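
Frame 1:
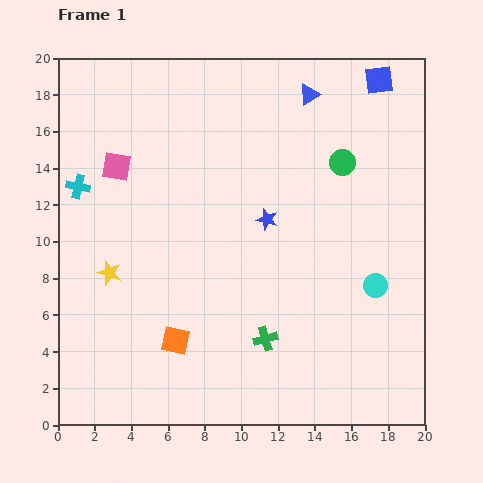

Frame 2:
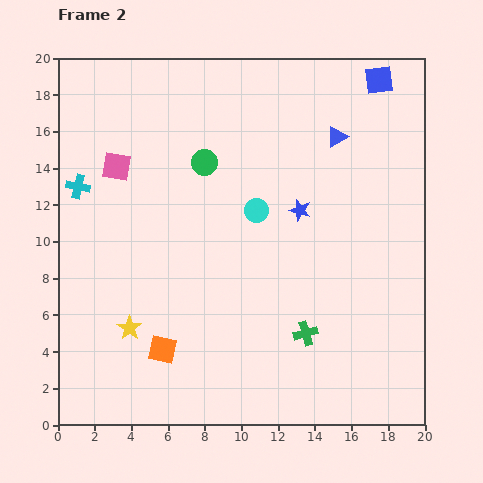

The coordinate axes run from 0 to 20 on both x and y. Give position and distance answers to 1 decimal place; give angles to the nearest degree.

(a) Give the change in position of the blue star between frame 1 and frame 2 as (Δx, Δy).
(1.8, 0.5)

The blue star was at (11.4, 11.2) in frame 1 and (13.2, 11.7) in frame 2.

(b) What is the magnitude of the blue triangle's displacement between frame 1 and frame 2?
2.7

The blue triangle moved from (13.7, 18.0) to (15.2, 15.7), a distance of √(1.5² + 2.3²) ≈ 2.7.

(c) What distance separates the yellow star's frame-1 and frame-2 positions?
3.2

The yellow star moved from (2.8, 8.3) to (3.9, 5.3), a distance of √(1.1² + 3.0²) ≈ 3.2.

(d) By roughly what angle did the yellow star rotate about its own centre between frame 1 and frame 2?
17° clockwise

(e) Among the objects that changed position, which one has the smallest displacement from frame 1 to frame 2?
the orange square

(moved 0.9)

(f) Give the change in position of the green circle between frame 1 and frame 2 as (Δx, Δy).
(-7.5, 0.0)

The green circle was at (15.5, 14.3) in frame 1 and (8.0, 14.3) in frame 2.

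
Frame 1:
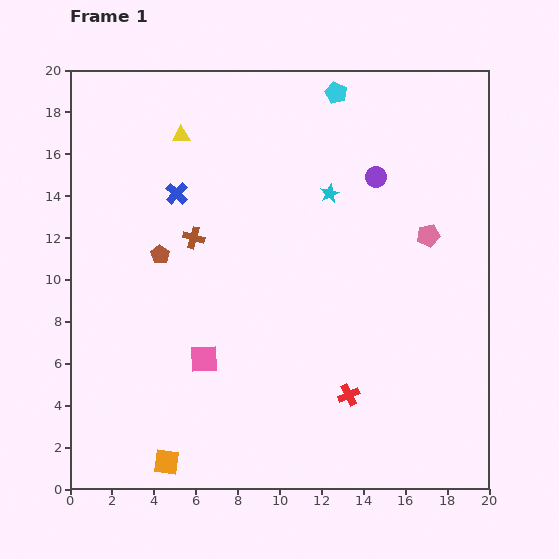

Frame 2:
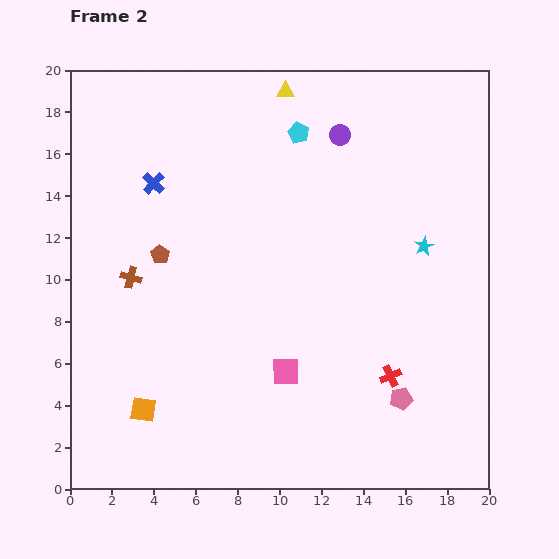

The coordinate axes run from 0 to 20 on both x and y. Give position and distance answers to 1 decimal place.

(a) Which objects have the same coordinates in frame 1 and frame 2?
the brown pentagon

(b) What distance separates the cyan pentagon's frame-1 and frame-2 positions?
2.6

The cyan pentagon moved from (12.7, 18.9) to (10.9, 17.0), a distance of √(1.8² + 1.9²) ≈ 2.6.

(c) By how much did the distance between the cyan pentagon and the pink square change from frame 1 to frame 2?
-2.8

Distance in frame 1: 14.2. Distance in frame 2: 11.4.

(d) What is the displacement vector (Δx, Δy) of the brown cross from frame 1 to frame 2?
(-3.0, -1.9)

The brown cross was at (5.9, 12.0) in frame 1 and (2.9, 10.1) in frame 2.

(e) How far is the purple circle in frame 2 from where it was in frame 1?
2.6

The purple circle moved from (14.6, 14.9) to (12.9, 16.9), a distance of √(1.7² + 2.0²) ≈ 2.6.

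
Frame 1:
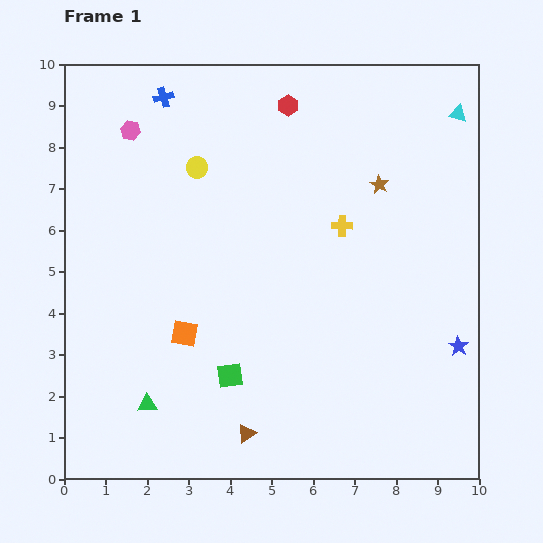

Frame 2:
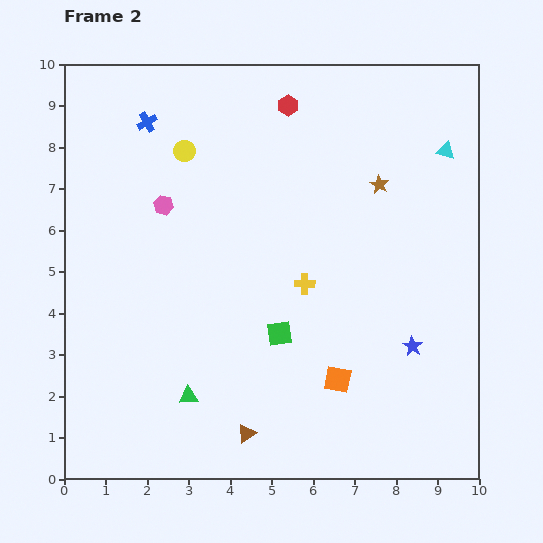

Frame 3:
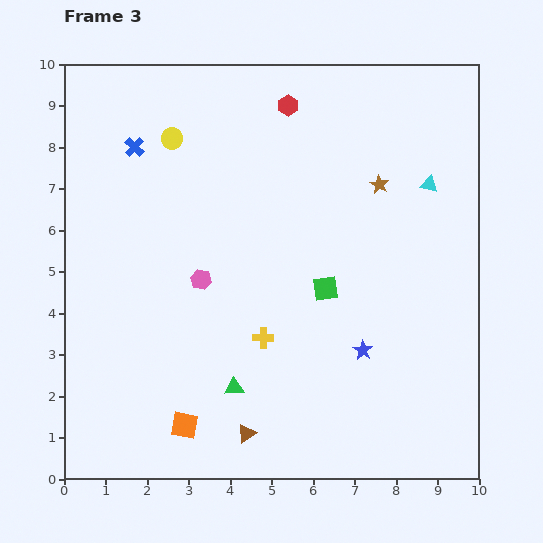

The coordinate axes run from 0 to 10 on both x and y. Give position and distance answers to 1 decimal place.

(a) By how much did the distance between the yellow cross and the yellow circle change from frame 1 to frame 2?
+0.5

Distance in frame 1: 3.8. Distance in frame 2: 4.3.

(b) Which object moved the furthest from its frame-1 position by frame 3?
the pink hexagon

(moved 4.0; next 3.3)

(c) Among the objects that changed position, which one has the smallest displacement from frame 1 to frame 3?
the yellow circle

(moved 0.9)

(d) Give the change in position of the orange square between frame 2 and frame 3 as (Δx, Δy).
(-3.7, -1.1)

The orange square was at (6.6, 2.4) in frame 2 and (2.9, 1.3) in frame 3.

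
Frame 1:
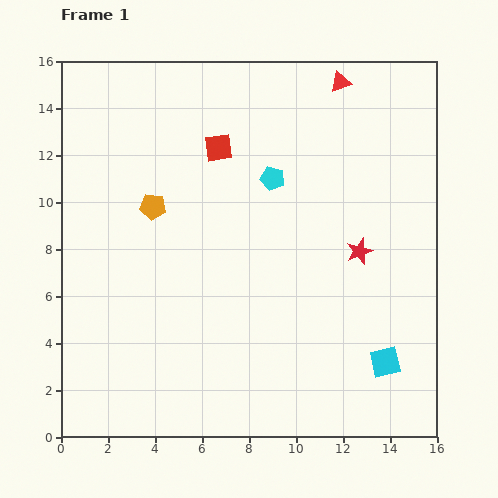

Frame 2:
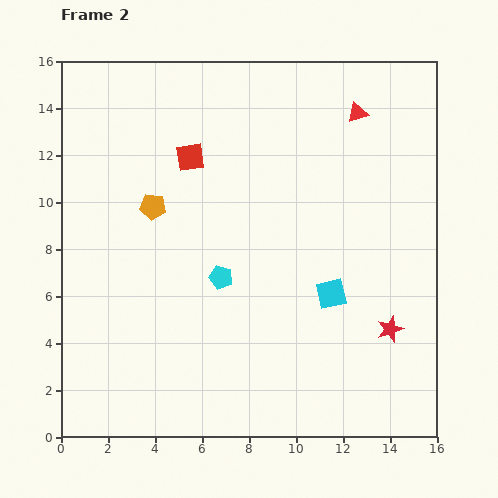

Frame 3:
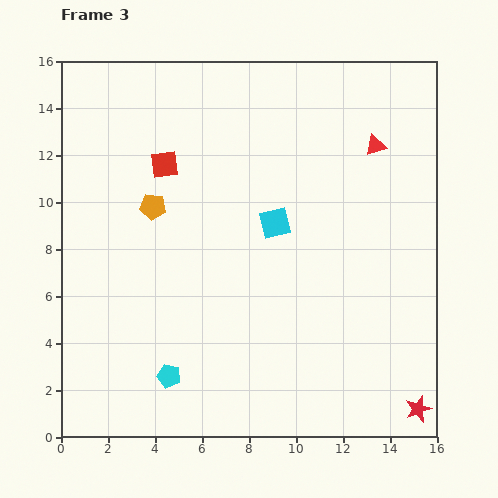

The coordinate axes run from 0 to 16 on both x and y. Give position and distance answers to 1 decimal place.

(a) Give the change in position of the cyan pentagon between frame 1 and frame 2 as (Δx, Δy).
(-2.2, -4.2)

The cyan pentagon was at (9.0, 11.0) in frame 1 and (6.8, 6.8) in frame 2.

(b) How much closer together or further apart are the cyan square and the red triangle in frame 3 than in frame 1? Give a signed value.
-6.7

Distance in frame 1: 12.1. Distance in frame 3: 5.4.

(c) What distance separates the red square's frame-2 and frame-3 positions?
1.1

The red square moved from (5.5, 11.9) to (4.4, 11.6), a distance of √(1.1² + 0.3²) ≈ 1.1.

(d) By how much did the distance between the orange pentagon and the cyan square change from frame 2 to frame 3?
-3.3

Distance in frame 2: 8.5. Distance in frame 3: 5.2.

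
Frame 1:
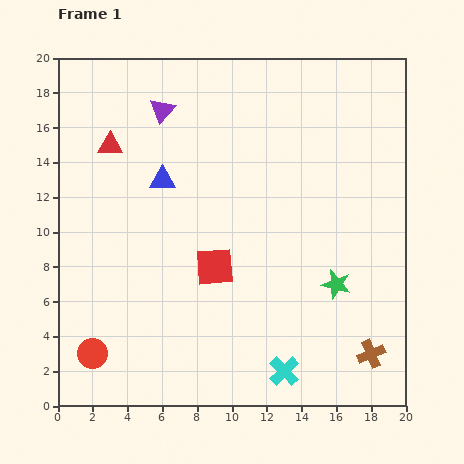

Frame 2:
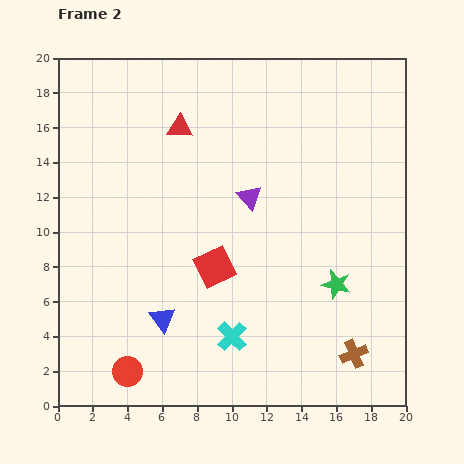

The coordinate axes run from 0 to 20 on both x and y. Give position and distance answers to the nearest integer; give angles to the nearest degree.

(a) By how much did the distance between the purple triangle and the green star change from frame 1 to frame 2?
-7

Distance in frame 1: 14. Distance in frame 2: 7.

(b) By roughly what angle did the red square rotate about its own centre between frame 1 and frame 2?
21° counter-clockwise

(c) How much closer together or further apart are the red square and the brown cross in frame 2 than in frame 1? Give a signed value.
-1

Distance in frame 1: 10. Distance in frame 2: 9.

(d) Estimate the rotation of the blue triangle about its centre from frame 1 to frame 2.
53° clockwise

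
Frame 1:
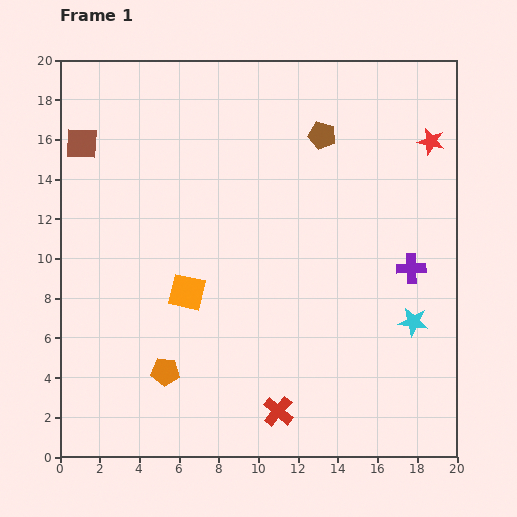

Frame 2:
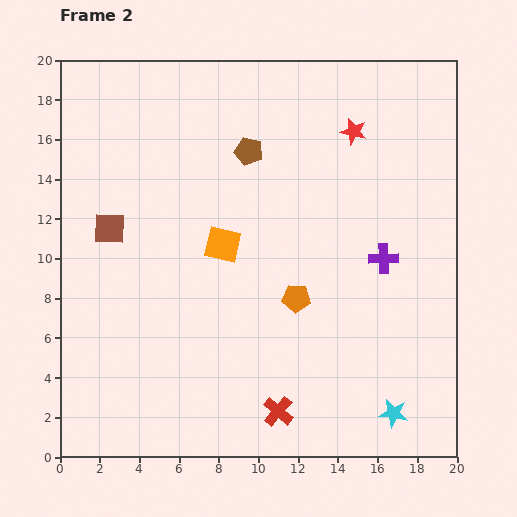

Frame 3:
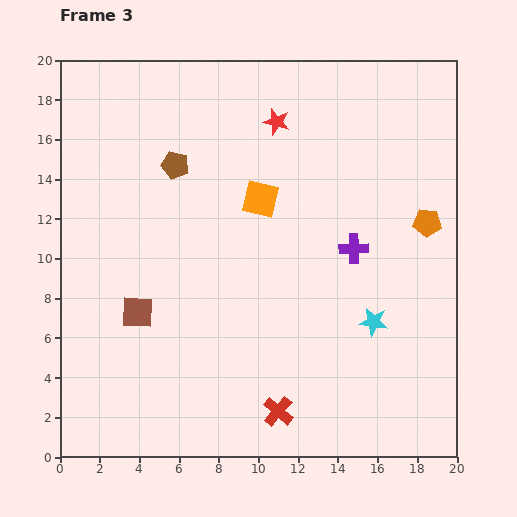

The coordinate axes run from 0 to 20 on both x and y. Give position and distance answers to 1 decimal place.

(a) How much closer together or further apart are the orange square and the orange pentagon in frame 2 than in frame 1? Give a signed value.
+0.5

Distance in frame 1: 4.1. Distance in frame 2: 4.6.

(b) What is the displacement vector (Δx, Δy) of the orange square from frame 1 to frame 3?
(3.7, 4.7)

The orange square was at (6.4, 8.3) in frame 1 and (10.1, 13.0) in frame 3.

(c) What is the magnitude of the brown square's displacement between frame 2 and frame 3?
4.4

The brown square moved from (2.5, 11.5) to (3.9, 7.3), a distance of √(1.4² + 4.2²) ≈ 4.4.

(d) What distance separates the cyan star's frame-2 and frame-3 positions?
4.7

The cyan star moved from (16.8, 2.2) to (15.8, 6.8), a distance of √(1.0² + 4.6²) ≈ 4.7.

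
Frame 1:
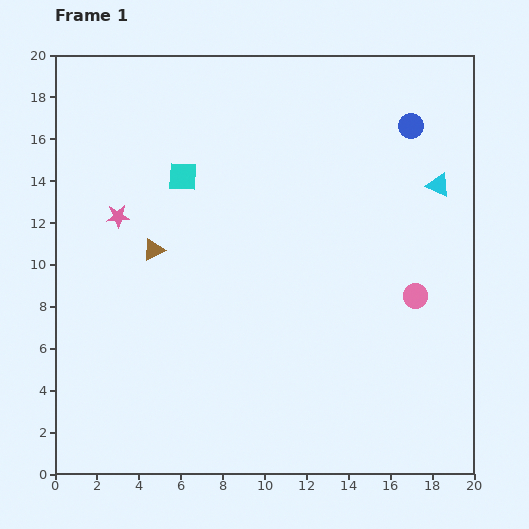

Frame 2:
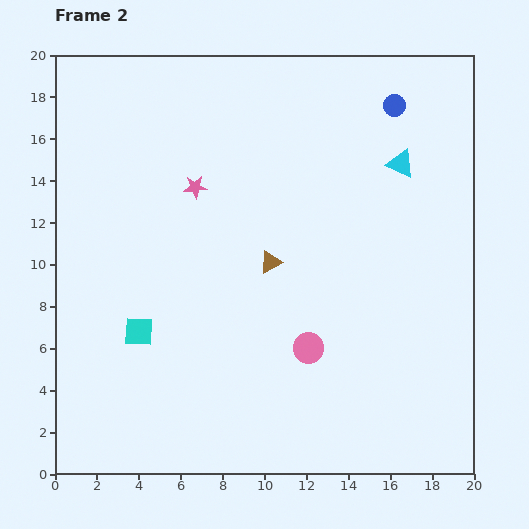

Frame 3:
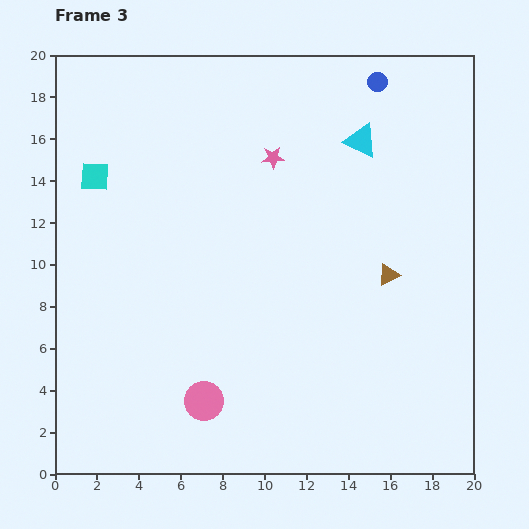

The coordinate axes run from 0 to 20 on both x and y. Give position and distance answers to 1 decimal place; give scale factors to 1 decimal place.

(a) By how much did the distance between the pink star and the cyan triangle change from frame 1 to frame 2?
-5.5

Distance in frame 1: 15.4. Distance in frame 2: 9.9.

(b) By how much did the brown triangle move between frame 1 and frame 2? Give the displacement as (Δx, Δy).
(5.6, -0.6)

The brown triangle was at (4.7, 10.7) in frame 1 and (10.3, 10.1) in frame 2.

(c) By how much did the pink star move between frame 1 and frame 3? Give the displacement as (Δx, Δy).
(7.4, 2.8)

The pink star was at (3.0, 12.3) in frame 1 and (10.4, 15.1) in frame 3.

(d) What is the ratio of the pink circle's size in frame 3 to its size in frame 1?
1.6×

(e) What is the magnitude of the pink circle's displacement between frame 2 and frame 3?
5.6

The pink circle moved from (12.1, 6.0) to (7.1, 3.5), a distance of √(5.0² + 2.5²) ≈ 5.6.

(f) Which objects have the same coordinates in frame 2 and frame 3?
none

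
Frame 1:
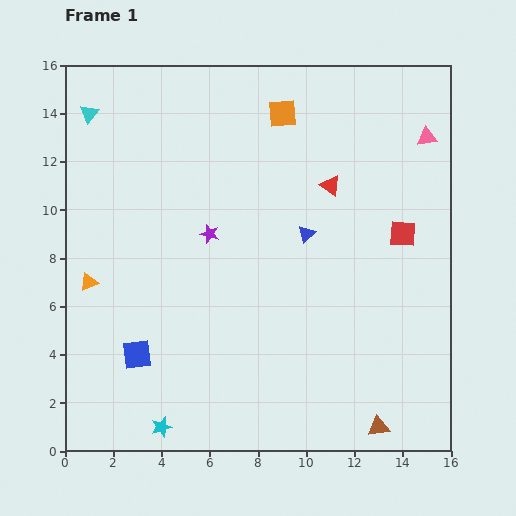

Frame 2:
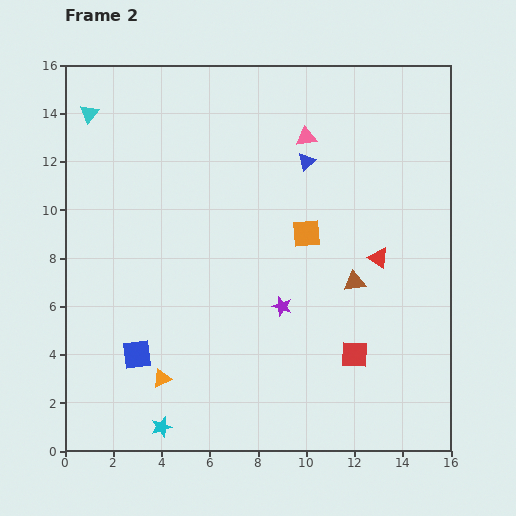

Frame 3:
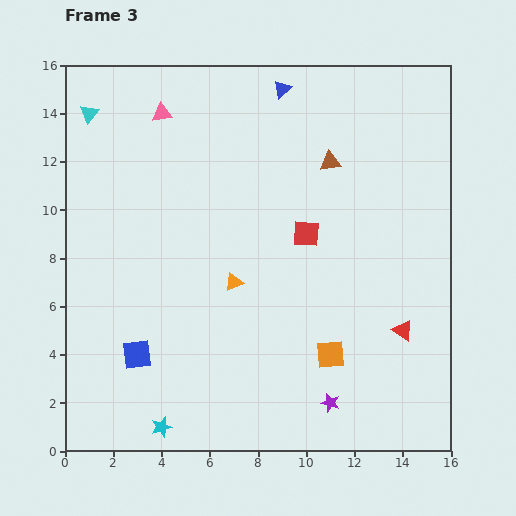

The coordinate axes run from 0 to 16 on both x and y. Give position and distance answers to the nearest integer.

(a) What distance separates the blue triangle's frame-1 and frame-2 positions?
3

The blue triangle moved from (10, 9) to (10, 12), a distance of √(0² + 3²) ≈ 3.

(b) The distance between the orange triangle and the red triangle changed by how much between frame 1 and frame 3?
-4

Distance in frame 1: 11. Distance in frame 3: 7.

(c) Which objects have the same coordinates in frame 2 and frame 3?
the cyan triangle, the cyan star, the blue square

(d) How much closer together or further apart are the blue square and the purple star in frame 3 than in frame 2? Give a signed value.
+2

Distance in frame 2: 6. Distance in frame 3: 8.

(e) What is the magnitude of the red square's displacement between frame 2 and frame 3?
5

The red square moved from (12, 4) to (10, 9), a distance of √(2² + 5²) ≈ 5.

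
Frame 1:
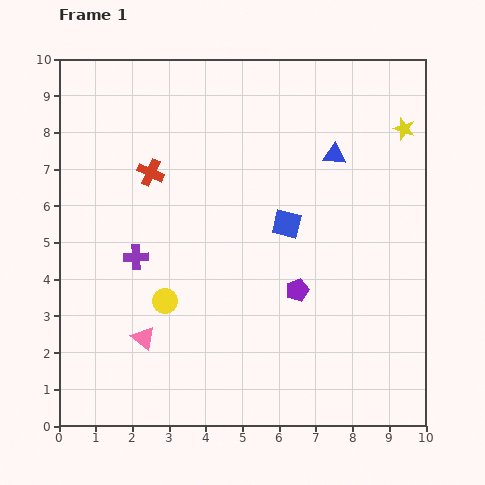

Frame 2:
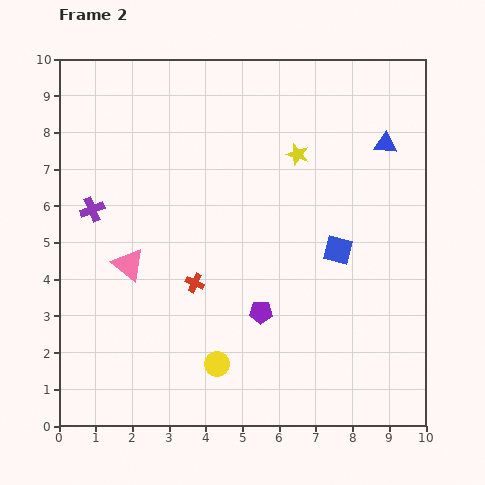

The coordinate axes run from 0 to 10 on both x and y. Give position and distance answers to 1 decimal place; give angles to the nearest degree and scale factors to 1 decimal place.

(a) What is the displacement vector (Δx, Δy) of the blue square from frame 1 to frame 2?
(1.4, -0.7)

The blue square was at (6.2, 5.5) in frame 1 and (7.6, 4.8) in frame 2.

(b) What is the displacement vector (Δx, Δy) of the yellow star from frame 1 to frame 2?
(-2.9, -0.7)

The yellow star was at (9.4, 8.1) in frame 1 and (6.5, 7.4) in frame 2.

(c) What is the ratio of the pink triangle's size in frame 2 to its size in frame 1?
1.4×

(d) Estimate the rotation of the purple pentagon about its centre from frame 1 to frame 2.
21° clockwise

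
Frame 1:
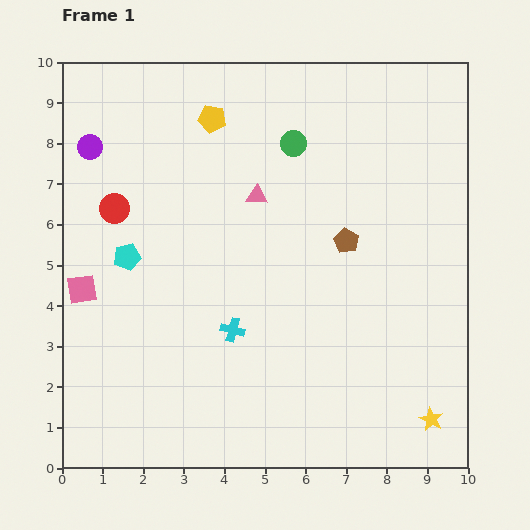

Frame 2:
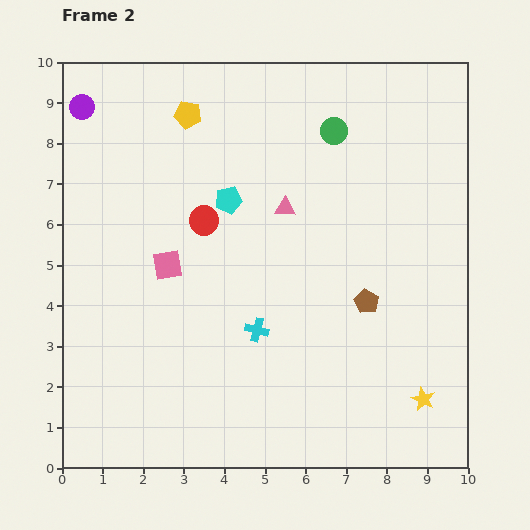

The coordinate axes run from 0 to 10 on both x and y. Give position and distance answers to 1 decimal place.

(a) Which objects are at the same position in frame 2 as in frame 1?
none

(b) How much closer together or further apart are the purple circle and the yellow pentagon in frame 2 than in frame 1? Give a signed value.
-0.5

Distance in frame 1: 3.1. Distance in frame 2: 2.6.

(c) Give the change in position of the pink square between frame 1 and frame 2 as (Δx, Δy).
(2.1, 0.6)

The pink square was at (0.5, 4.4) in frame 1 and (2.6, 5.0) in frame 2.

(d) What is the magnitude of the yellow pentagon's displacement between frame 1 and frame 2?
0.6

The yellow pentagon moved from (3.7, 8.6) to (3.1, 8.7), a distance of √(0.6² + 0.1²) ≈ 0.6.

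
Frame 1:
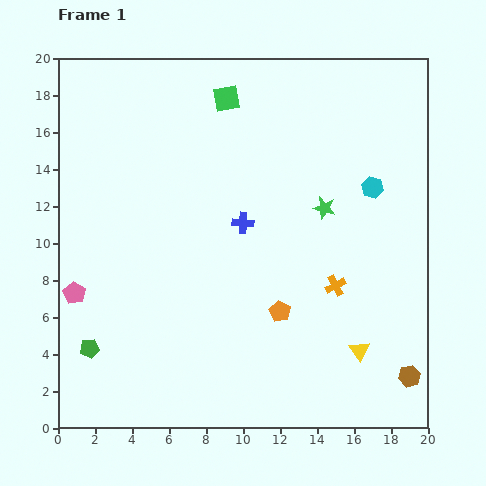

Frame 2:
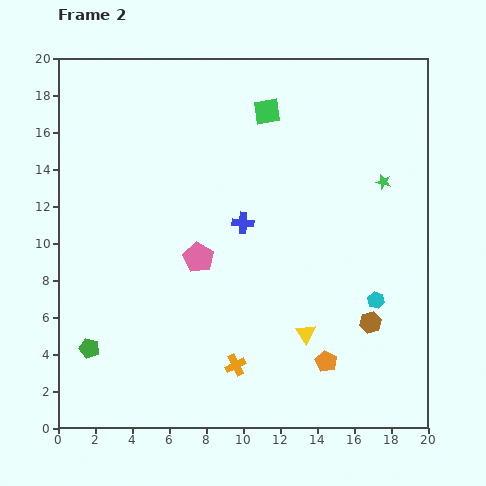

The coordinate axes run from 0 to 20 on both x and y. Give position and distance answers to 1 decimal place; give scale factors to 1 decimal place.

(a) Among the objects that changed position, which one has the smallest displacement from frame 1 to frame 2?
the green square

(moved 2.3)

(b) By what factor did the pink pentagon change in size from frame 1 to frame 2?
1.3×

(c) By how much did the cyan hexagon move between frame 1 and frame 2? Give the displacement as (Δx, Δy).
(0.2, -6.1)

The cyan hexagon was at (17.0, 13.0) in frame 1 and (17.2, 6.9) in frame 2.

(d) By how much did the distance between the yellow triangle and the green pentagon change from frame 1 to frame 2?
-2.9

Distance in frame 1: 14.6. Distance in frame 2: 11.7.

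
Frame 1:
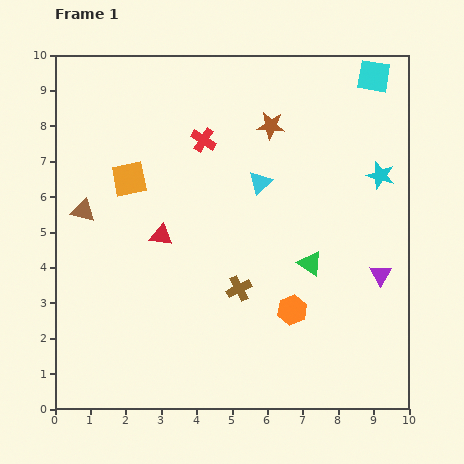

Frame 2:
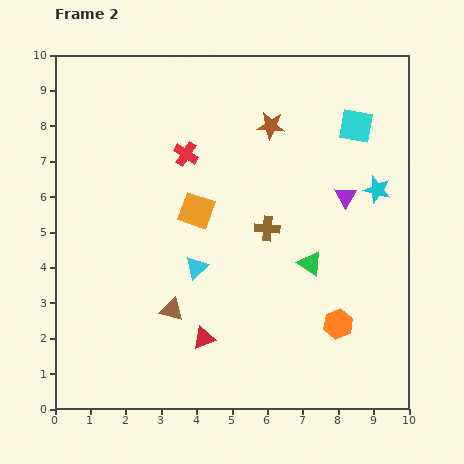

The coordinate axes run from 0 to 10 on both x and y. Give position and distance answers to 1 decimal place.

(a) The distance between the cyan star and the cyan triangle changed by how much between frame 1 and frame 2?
+2.2

Distance in frame 1: 3.4. Distance in frame 2: 5.6.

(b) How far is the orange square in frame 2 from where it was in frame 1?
2.1

The orange square moved from (2.1, 6.5) to (4.0, 5.6), a distance of √(1.9² + 0.9²) ≈ 2.1.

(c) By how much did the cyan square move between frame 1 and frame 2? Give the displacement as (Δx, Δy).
(-0.5, -1.4)

The cyan square was at (9.0, 9.4) in frame 1 and (8.5, 8.0) in frame 2.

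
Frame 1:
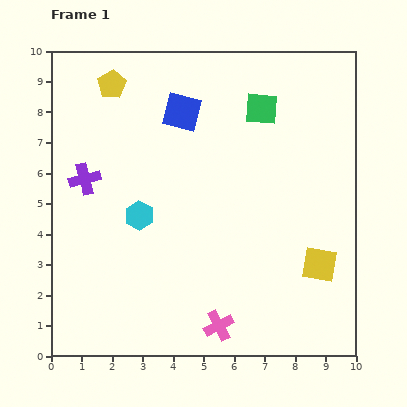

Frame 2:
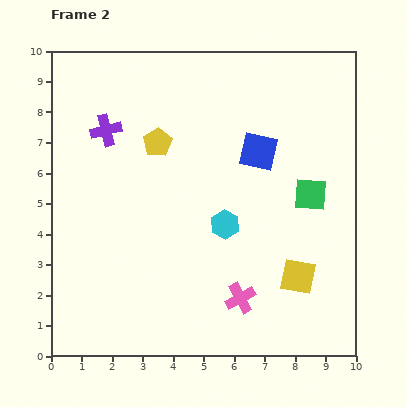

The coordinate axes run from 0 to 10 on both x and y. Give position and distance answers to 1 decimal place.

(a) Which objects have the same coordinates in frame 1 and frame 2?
none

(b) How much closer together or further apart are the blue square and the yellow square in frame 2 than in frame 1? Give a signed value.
-2.4

Distance in frame 1: 6.7. Distance in frame 2: 4.3.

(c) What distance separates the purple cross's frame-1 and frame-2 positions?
1.7

The purple cross moved from (1.1, 5.8) to (1.8, 7.4), a distance of √(0.7² + 1.6²) ≈ 1.7.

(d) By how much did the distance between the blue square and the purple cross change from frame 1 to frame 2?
+1.1

Distance in frame 1: 3.9. Distance in frame 2: 5.0.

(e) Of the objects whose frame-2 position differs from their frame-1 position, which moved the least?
the yellow square

(moved 0.8)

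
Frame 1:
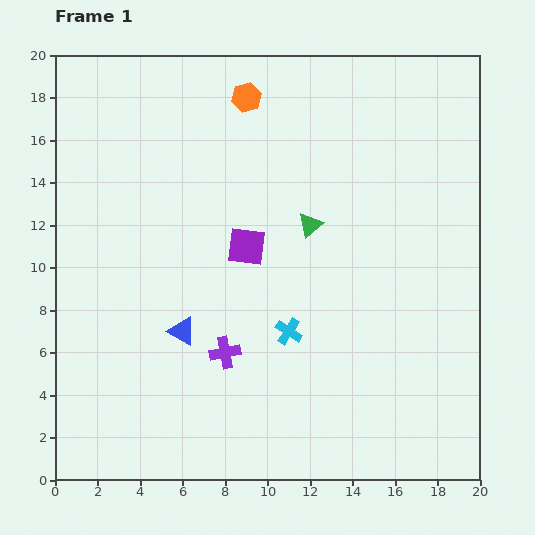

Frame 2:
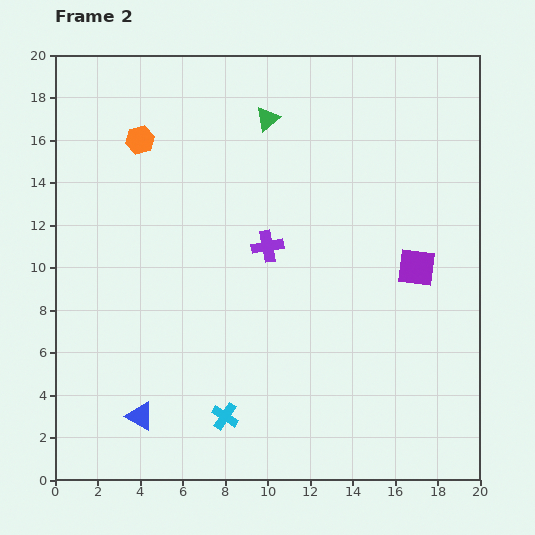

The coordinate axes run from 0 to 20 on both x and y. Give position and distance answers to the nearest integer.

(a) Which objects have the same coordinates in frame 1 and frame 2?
none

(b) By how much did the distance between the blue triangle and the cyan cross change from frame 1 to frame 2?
-1

Distance in frame 1: 5. Distance in frame 2: 4.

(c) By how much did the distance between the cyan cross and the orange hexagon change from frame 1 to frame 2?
+3

Distance in frame 1: 11. Distance in frame 2: 14.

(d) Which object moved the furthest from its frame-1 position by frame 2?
the purple square

(moved 8; next 5)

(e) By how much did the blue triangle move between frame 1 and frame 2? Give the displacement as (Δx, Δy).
(-2, -4)

The blue triangle was at (6, 7) in frame 1 and (4, 3) in frame 2.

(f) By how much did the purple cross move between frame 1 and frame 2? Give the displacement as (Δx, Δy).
(2, 5)

The purple cross was at (8, 6) in frame 1 and (10, 11) in frame 2.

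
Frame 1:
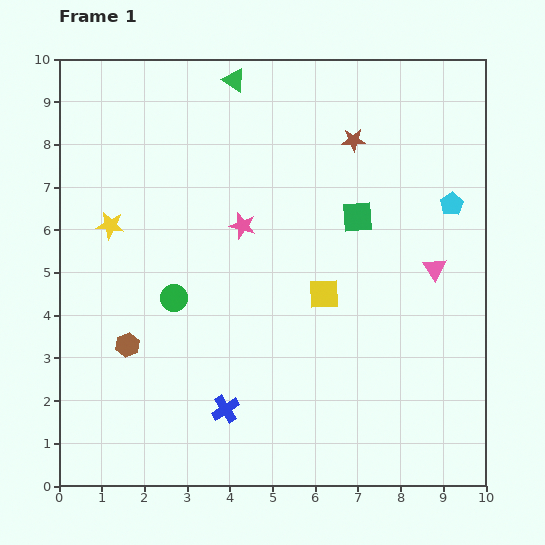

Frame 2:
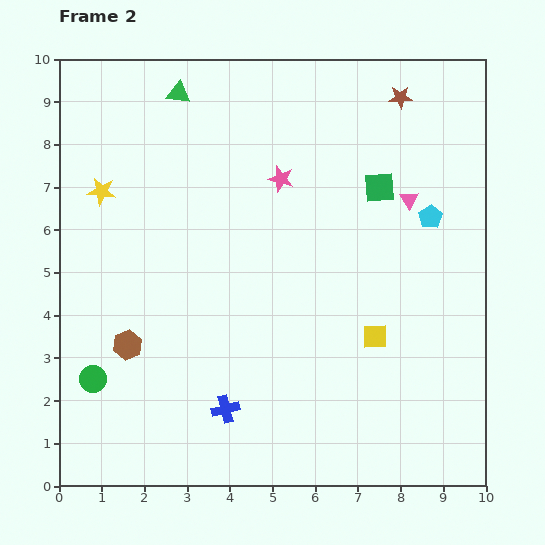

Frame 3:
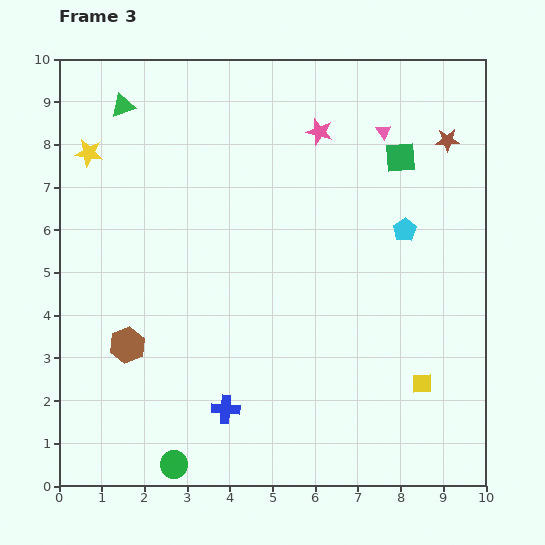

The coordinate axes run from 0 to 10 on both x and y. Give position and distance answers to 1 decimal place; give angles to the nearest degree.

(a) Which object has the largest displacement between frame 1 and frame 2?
the green circle

(moved 2.7; next 1.7)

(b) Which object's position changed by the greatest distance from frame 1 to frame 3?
the green circle

(moved 3.9; next 3.4)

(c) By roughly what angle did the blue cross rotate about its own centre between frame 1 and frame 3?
37° clockwise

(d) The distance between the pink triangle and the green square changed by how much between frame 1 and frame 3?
-1.5

Distance in frame 1: 2.2. Distance in frame 3: 0.7.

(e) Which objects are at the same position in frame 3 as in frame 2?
the blue cross, the brown hexagon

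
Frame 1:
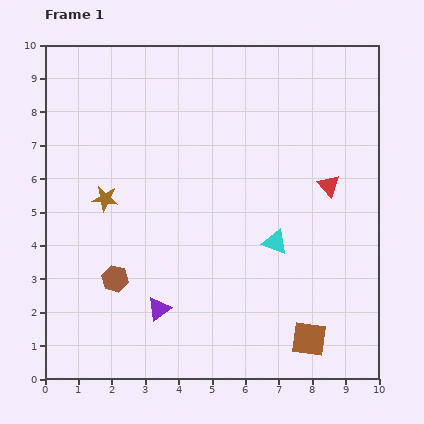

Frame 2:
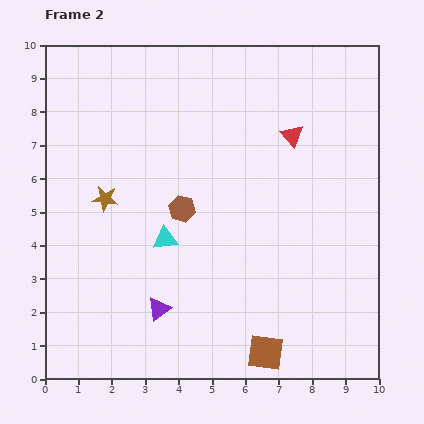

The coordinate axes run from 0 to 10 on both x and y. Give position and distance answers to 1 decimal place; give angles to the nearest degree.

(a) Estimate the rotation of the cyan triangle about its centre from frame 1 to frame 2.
29° counter-clockwise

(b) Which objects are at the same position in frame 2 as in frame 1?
the brown star, the purple triangle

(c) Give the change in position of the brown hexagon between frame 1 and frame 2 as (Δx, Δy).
(2.0, 2.1)

The brown hexagon was at (2.1, 3.0) in frame 1 and (4.1, 5.1) in frame 2.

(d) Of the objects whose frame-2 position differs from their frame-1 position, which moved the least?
the brown square

(moved 1.4)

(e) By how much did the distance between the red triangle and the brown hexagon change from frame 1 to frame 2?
-3.0

Distance in frame 1: 7.0. Distance in frame 2: 4.0.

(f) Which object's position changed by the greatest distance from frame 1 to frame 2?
the cyan triangle

(moved 3.3; next 2.9)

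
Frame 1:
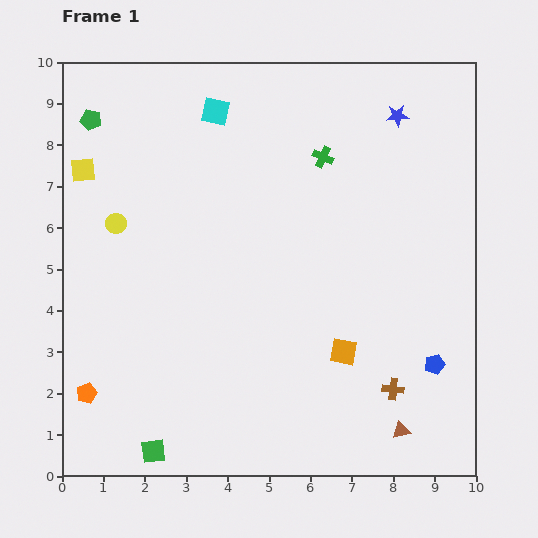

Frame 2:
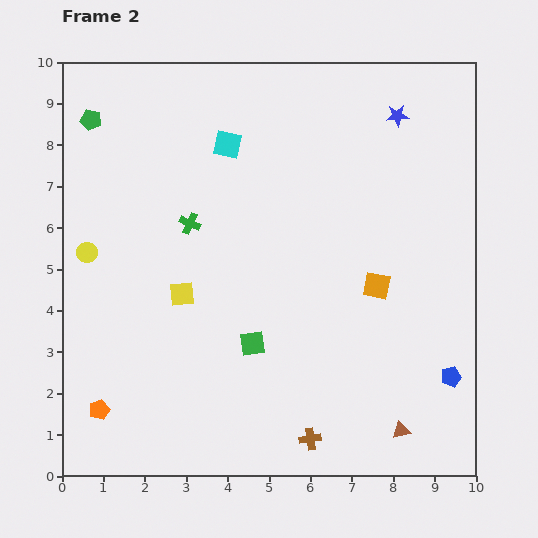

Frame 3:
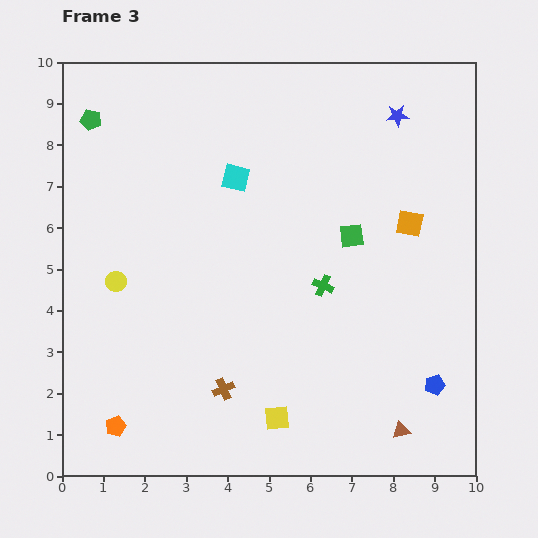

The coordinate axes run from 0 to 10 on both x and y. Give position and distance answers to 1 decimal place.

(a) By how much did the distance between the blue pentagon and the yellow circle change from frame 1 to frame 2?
+0.9

Distance in frame 1: 8.4. Distance in frame 2: 9.3.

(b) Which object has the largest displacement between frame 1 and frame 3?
the yellow square

(moved 7.6; next 7.1)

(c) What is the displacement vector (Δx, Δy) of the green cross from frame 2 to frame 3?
(3.2, -1.5)

The green cross was at (3.1, 6.1) in frame 2 and (6.3, 4.6) in frame 3.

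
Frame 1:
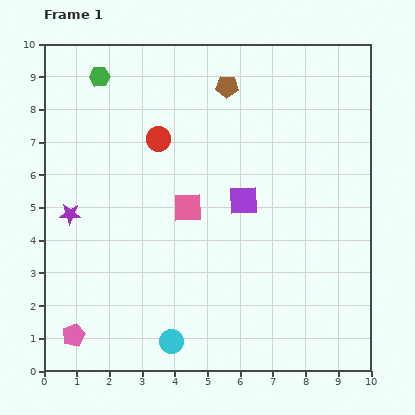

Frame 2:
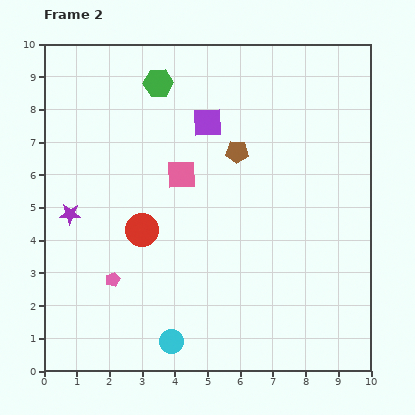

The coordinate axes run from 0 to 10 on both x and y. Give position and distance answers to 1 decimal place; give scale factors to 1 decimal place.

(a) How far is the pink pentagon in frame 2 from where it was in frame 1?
2.1

The pink pentagon moved from (0.9, 1.1) to (2.1, 2.8), a distance of √(1.2² + 1.7²) ≈ 2.1.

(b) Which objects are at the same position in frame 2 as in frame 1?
the cyan circle, the purple star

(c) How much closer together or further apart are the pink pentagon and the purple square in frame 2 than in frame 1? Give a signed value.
-1.0

Distance in frame 1: 6.6. Distance in frame 2: 5.6.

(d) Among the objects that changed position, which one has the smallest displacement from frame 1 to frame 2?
the pink square

(moved 1.0)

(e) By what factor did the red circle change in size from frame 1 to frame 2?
1.3×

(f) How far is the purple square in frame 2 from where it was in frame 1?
2.6

The purple square moved from (6.1, 5.2) to (5.0, 7.6), a distance of √(1.1² + 2.4²) ≈ 2.6.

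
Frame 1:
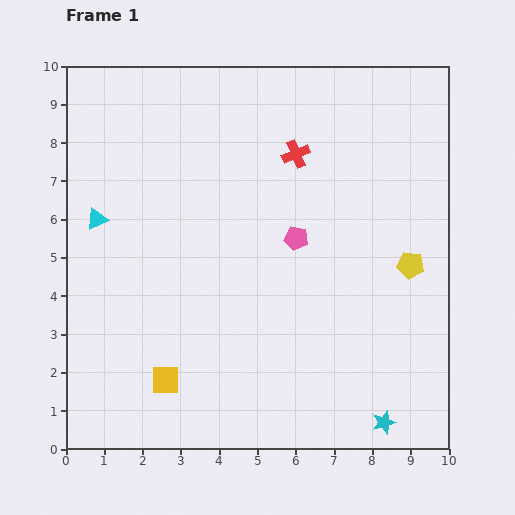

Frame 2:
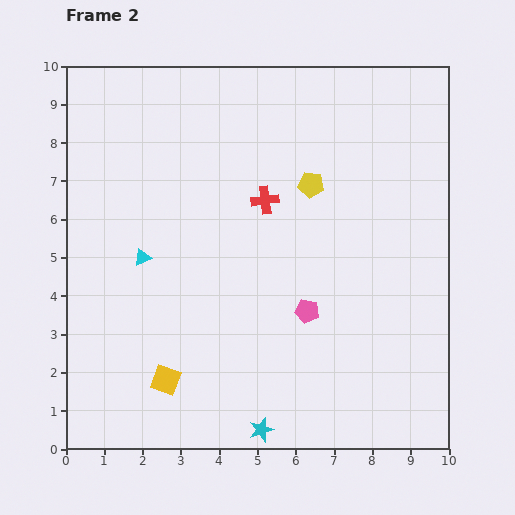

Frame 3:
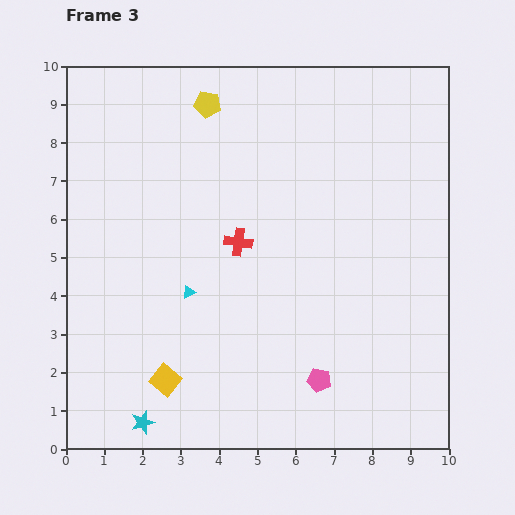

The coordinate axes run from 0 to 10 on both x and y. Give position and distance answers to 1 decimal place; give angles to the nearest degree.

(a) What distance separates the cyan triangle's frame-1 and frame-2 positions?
1.6

The cyan triangle moved from (0.8, 6.0) to (2.0, 5.0), a distance of √(1.2² + 1.0²) ≈ 1.6.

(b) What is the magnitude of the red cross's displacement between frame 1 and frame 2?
1.4

The red cross moved from (6.0, 7.7) to (5.2, 6.5), a distance of √(0.8² + 1.2²) ≈ 1.4.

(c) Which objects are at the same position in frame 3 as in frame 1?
the yellow square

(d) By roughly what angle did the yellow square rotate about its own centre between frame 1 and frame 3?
39° clockwise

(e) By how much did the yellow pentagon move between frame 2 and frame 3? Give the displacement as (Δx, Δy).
(-2.7, 2.1)

The yellow pentagon was at (6.4, 6.9) in frame 2 and (3.7, 9.0) in frame 3.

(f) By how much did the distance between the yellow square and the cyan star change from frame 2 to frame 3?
-1.5

Distance in frame 2: 2.8. Distance in frame 3: 1.3.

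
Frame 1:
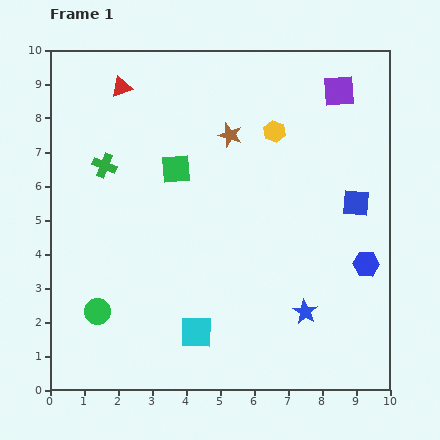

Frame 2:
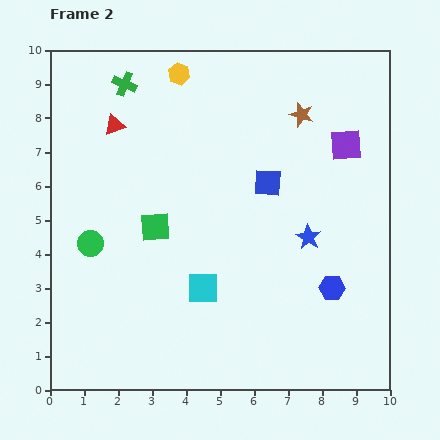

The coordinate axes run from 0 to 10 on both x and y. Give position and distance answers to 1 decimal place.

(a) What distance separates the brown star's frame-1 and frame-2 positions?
2.2

The brown star moved from (5.3, 7.5) to (7.4, 8.1), a distance of √(2.1² + 0.6²) ≈ 2.2.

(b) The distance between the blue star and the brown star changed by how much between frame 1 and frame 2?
-2.0

Distance in frame 1: 5.6. Distance in frame 2: 3.6.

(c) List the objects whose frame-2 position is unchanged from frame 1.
none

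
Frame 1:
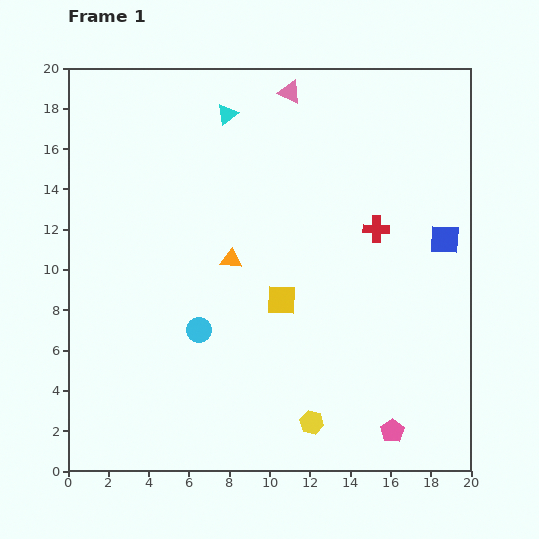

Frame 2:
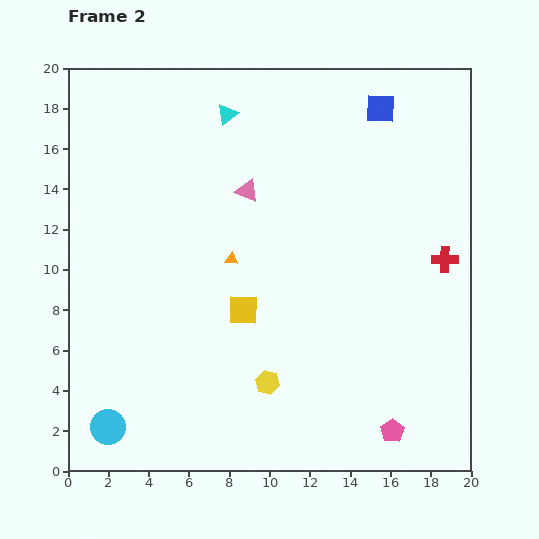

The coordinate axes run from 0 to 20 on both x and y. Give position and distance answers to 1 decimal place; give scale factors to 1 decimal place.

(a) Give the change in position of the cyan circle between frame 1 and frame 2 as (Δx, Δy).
(-4.5, -4.8)

The cyan circle was at (6.5, 7.0) in frame 1 and (2.0, 2.2) in frame 2.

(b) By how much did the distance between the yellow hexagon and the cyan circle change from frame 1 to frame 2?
+1.0

Distance in frame 1: 7.2. Distance in frame 2: 8.2.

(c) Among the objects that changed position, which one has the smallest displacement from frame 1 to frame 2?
the yellow square

(moved 2.0)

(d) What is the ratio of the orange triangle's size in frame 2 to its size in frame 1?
0.6×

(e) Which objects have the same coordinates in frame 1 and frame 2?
the orange triangle, the pink pentagon, the cyan triangle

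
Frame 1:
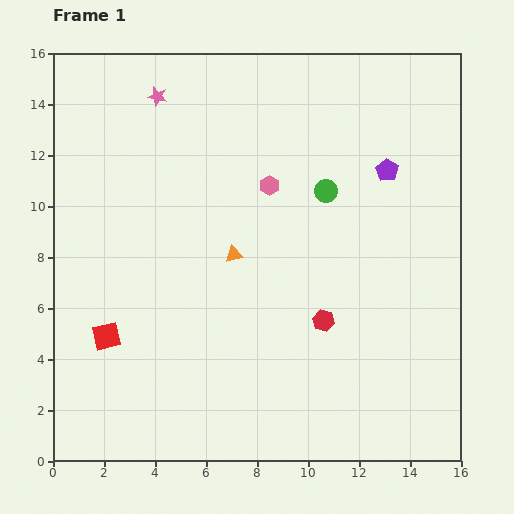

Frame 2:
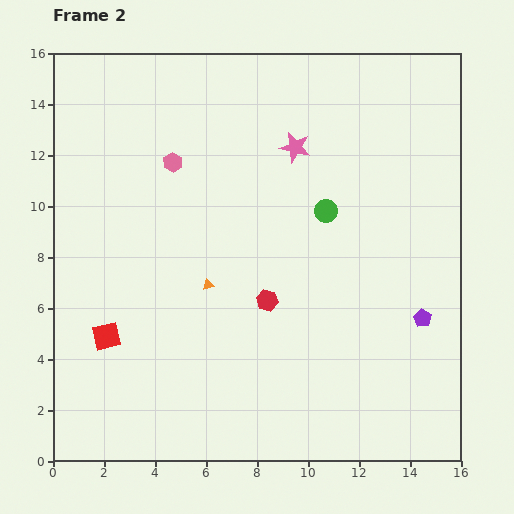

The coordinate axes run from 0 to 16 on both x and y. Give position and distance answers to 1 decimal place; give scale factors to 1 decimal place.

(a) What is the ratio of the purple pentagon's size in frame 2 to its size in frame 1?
0.8×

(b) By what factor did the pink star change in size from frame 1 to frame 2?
1.6×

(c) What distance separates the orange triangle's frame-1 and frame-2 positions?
1.6

The orange triangle moved from (7.1, 8.1) to (6.1, 6.9), a distance of √(1.0² + 1.2²) ≈ 1.6.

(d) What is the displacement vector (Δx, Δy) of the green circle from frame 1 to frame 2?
(0.0, -0.8)

The green circle was at (10.7, 10.6) in frame 1 and (10.7, 9.8) in frame 2.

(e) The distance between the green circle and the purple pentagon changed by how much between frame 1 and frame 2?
+3.2

Distance in frame 1: 2.5. Distance in frame 2: 5.7.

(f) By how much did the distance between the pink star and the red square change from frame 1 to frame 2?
+0.9

Distance in frame 1: 9.6. Distance in frame 2: 10.5.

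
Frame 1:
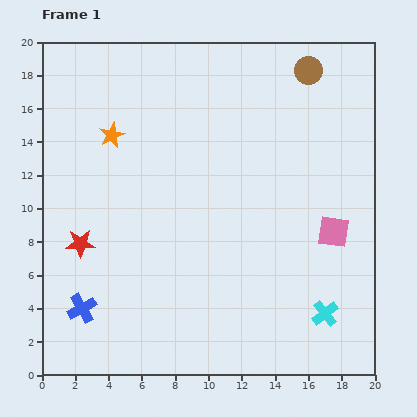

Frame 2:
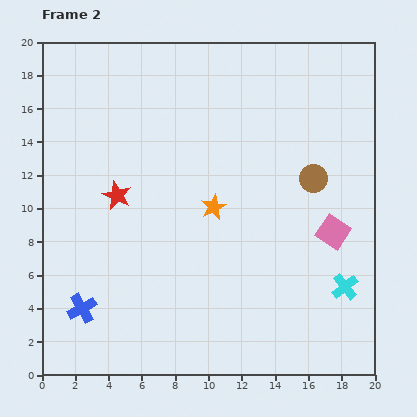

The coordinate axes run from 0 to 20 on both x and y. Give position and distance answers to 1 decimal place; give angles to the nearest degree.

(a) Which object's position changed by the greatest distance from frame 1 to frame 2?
the orange star

(moved 7.5; next 6.5)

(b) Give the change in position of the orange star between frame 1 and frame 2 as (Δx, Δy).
(6.1, -4.3)

The orange star was at (4.2, 14.4) in frame 1 and (10.3, 10.1) in frame 2.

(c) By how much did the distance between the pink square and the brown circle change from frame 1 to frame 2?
-6.4

Distance in frame 1: 9.8. Distance in frame 2: 3.4.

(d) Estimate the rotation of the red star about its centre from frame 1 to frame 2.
25° clockwise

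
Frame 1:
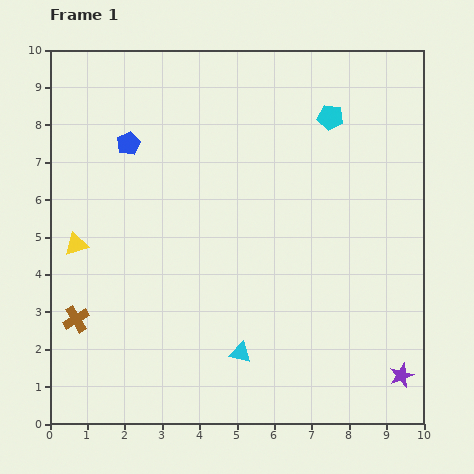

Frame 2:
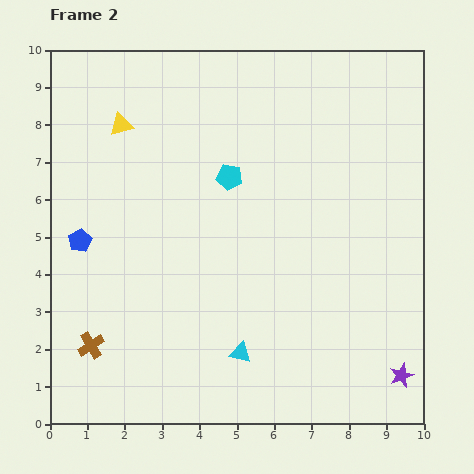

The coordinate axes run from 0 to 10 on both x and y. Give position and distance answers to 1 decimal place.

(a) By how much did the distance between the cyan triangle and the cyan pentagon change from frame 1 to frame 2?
-2.0

Distance in frame 1: 6.7. Distance in frame 2: 4.7.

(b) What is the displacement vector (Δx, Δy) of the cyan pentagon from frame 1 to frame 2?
(-2.7, -1.6)

The cyan pentagon was at (7.5, 8.2) in frame 1 and (4.8, 6.6) in frame 2.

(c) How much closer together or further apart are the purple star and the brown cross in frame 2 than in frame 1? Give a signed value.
-0.5

Distance in frame 1: 8.8. Distance in frame 2: 8.3.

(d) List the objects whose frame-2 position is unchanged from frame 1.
the purple star, the cyan triangle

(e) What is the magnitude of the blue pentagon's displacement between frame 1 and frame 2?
2.9

The blue pentagon moved from (2.1, 7.5) to (0.8, 4.9), a distance of √(1.3² + 2.6²) ≈ 2.9.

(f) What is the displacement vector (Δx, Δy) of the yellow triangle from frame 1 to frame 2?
(1.2, 3.2)

The yellow triangle was at (0.7, 4.8) in frame 1 and (1.9, 8.0) in frame 2.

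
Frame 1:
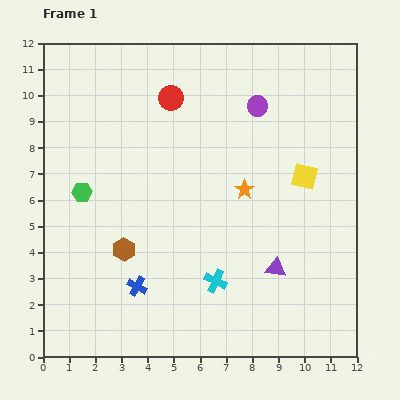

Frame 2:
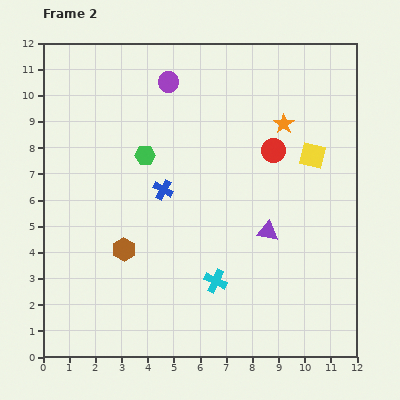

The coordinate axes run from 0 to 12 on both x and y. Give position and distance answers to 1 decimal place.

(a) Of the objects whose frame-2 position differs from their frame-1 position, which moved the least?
the yellow square

(moved 0.9)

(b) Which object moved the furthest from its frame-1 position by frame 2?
the red circle

(moved 4.4; next 3.8)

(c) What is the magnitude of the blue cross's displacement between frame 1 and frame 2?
3.8

The blue cross moved from (3.6, 2.7) to (4.6, 6.4), a distance of √(1.0² + 3.7²) ≈ 3.8.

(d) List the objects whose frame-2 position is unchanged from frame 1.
the cyan cross, the brown hexagon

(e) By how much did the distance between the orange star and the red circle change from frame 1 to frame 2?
-3.4

Distance in frame 1: 4.5. Distance in frame 2: 1.1.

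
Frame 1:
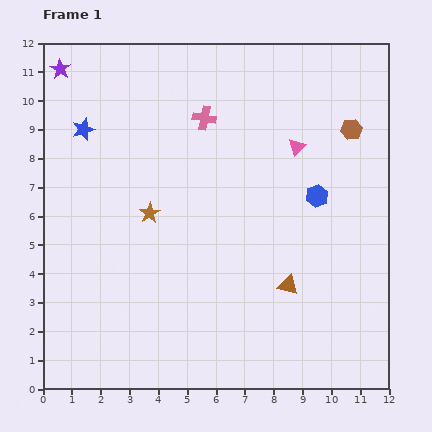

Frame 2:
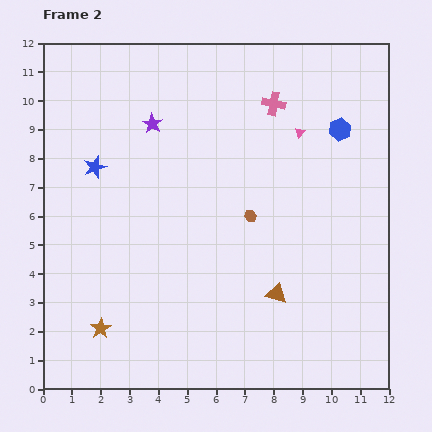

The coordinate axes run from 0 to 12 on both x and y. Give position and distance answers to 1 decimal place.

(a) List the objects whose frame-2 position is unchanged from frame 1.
none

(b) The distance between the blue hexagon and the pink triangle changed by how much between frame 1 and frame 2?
-0.4

Distance in frame 1: 1.8. Distance in frame 2: 1.4.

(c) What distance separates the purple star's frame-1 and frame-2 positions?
3.7

The purple star moved from (0.6, 11.1) to (3.8, 9.2), a distance of √(3.2² + 1.9²) ≈ 3.7.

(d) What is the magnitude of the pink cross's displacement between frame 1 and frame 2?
2.5

The pink cross moved from (5.6, 9.4) to (8.0, 9.9), a distance of √(2.4² + 0.5²) ≈ 2.5.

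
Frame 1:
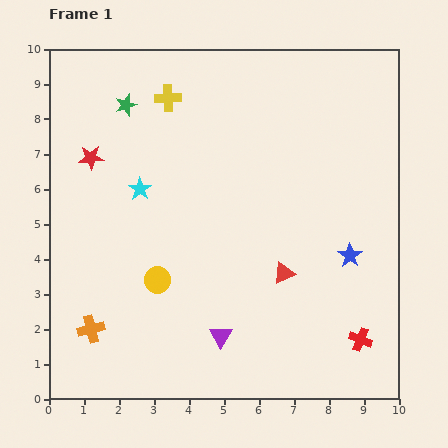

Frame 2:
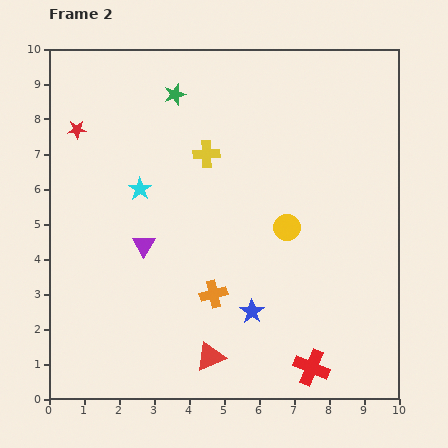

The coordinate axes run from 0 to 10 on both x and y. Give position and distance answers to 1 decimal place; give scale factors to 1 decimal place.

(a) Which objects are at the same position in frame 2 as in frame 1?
the cyan star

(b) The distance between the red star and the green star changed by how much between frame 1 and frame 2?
+1.2

Distance in frame 1: 1.8. Distance in frame 2: 3.0.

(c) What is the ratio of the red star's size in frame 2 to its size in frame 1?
0.7×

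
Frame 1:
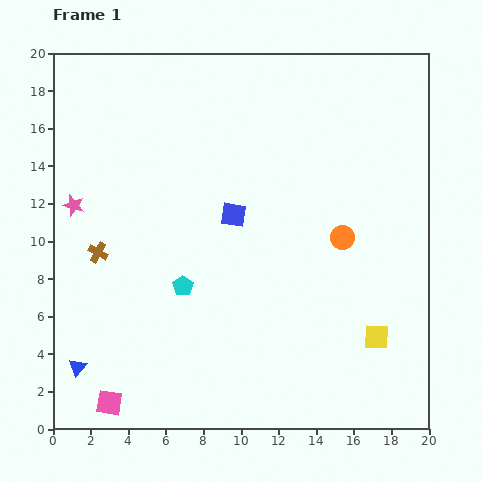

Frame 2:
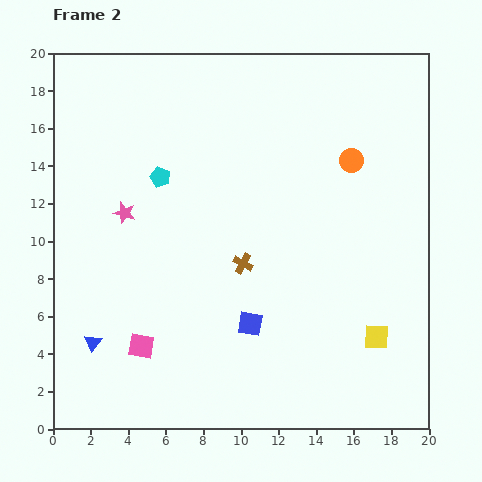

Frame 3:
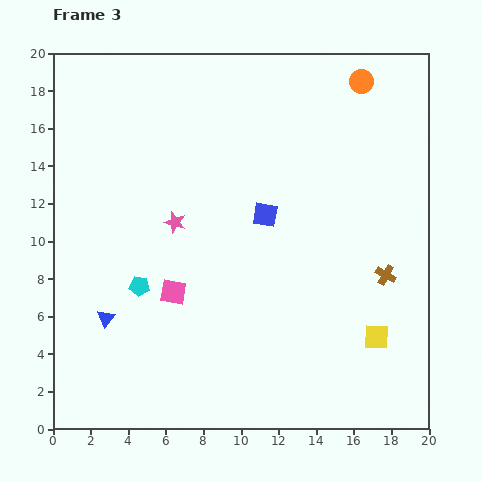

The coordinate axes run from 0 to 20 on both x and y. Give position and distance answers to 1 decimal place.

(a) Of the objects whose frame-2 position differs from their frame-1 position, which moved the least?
the blue triangle

(moved 1.5)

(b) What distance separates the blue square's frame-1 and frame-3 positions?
1.7

The blue square moved from (9.6, 11.4) to (11.3, 11.4), a distance of √(1.7² + 0.0²) ≈ 1.7.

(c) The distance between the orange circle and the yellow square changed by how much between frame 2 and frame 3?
+4.1

Distance in frame 2: 9.5. Distance in frame 3: 13.6.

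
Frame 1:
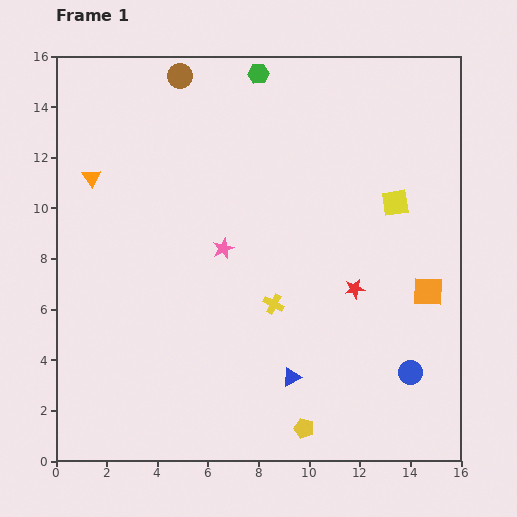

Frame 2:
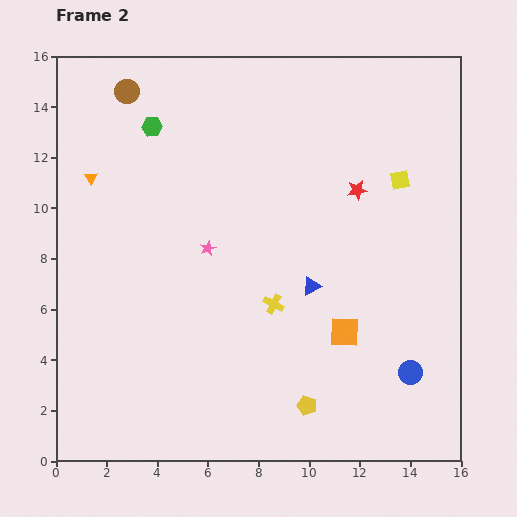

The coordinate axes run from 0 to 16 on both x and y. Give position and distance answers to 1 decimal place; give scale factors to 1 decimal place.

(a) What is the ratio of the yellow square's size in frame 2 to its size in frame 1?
0.7×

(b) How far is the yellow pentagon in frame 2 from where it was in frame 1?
0.9

The yellow pentagon moved from (9.8, 1.3) to (9.9, 2.2), a distance of √(0.1² + 0.9²) ≈ 0.9.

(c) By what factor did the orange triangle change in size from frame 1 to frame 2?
0.7×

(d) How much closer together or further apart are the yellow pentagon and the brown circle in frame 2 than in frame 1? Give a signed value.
-0.4

Distance in frame 1: 14.7. Distance in frame 2: 14.3.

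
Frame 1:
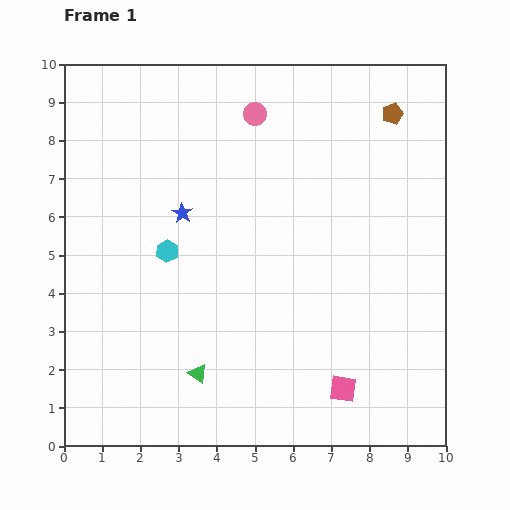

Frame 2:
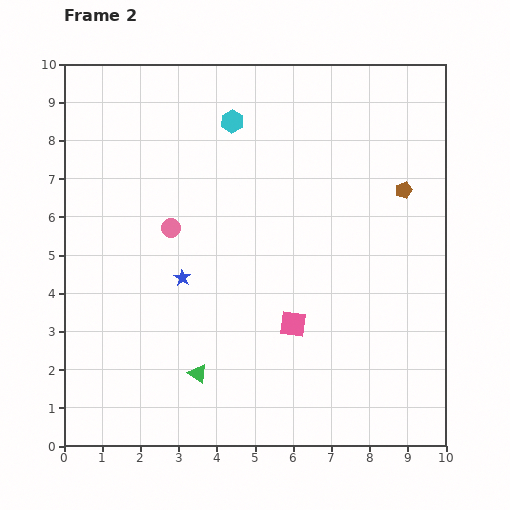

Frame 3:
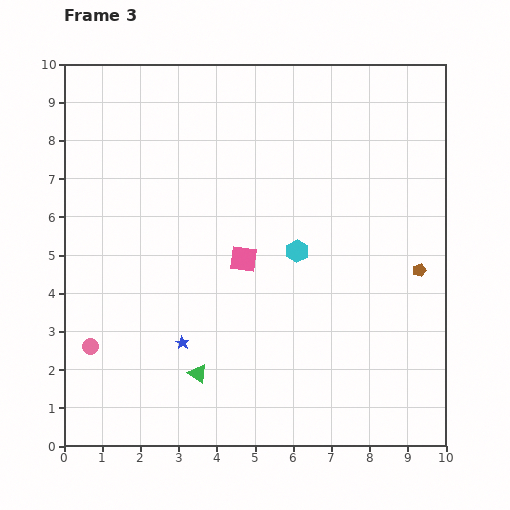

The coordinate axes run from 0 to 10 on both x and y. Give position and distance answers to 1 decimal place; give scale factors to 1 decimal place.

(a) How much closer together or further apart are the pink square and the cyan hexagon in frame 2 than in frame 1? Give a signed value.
-0.3

Distance in frame 1: 5.8. Distance in frame 2: 5.5.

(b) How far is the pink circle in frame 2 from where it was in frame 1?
3.7

The pink circle moved from (5.0, 8.7) to (2.8, 5.7), a distance of √(2.2² + 3.0²) ≈ 3.7.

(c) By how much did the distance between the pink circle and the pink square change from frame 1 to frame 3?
-3.0

Distance in frame 1: 7.6. Distance in frame 3: 4.6.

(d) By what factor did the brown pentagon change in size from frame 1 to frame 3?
0.6×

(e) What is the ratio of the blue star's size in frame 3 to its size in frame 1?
0.7×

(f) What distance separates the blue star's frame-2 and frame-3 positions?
1.7

The blue star moved from (3.1, 4.4) to (3.1, 2.7), a distance of √(0.0² + 1.7²) ≈ 1.7.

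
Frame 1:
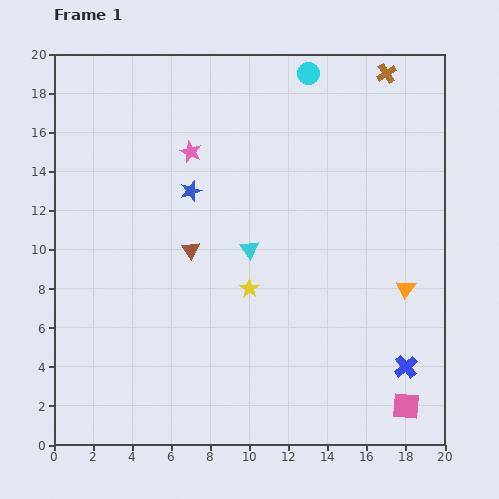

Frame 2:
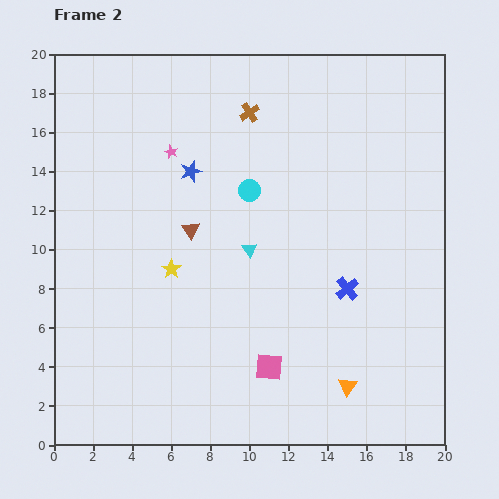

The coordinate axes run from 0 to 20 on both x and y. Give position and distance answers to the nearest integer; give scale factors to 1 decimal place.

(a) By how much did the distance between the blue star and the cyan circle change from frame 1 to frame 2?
-5

Distance in frame 1: 8. Distance in frame 2: 3.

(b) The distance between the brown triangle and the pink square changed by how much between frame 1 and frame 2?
-6

Distance in frame 1: 14. Distance in frame 2: 8.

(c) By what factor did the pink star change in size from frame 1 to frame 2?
0.6×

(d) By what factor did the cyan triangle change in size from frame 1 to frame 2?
0.8×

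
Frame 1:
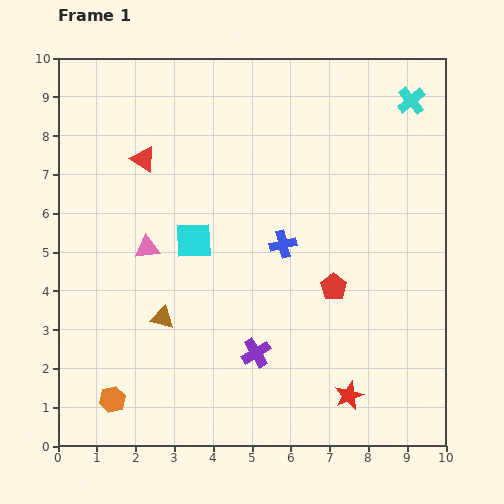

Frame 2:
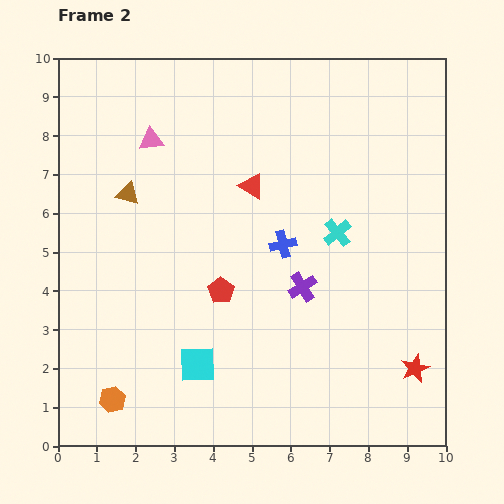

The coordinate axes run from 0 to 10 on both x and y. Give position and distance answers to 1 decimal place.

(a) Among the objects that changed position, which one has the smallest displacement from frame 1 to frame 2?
the red star

(moved 1.8)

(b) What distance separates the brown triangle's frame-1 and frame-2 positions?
3.3

The brown triangle moved from (2.7, 3.3) to (1.8, 6.5), a distance of √(0.9² + 3.2²) ≈ 3.3.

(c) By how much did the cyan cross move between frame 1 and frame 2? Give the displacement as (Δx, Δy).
(-1.9, -3.4)

The cyan cross was at (9.1, 8.9) in frame 1 and (7.2, 5.5) in frame 2.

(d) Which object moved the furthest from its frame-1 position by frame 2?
the cyan cross

(moved 3.9; next 3.3)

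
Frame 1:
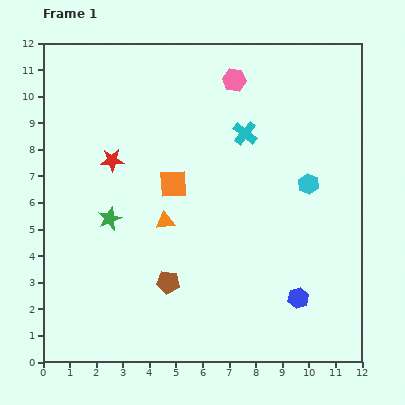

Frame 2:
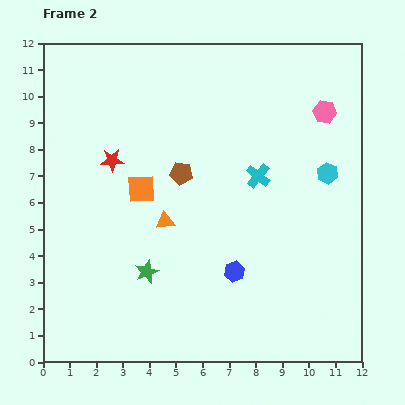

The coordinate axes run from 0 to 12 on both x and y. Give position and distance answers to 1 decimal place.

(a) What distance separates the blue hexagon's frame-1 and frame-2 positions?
2.6

The blue hexagon moved from (9.6, 2.4) to (7.2, 3.4), a distance of √(2.4² + 1.0²) ≈ 2.6.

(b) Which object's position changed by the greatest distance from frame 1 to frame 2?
the brown pentagon

(moved 4.1; next 3.6)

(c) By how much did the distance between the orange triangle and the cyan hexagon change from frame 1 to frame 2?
+0.8

Distance in frame 1: 5.6. Distance in frame 2: 6.4.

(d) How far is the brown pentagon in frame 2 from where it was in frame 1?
4.1

The brown pentagon moved from (4.7, 3.0) to (5.2, 7.1), a distance of √(0.5² + 4.1²) ≈ 4.1.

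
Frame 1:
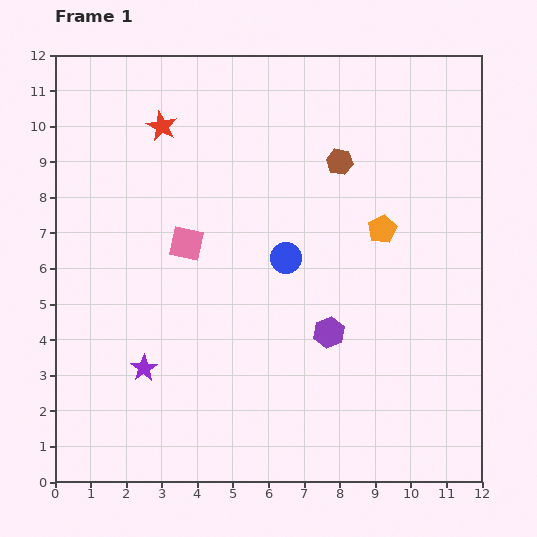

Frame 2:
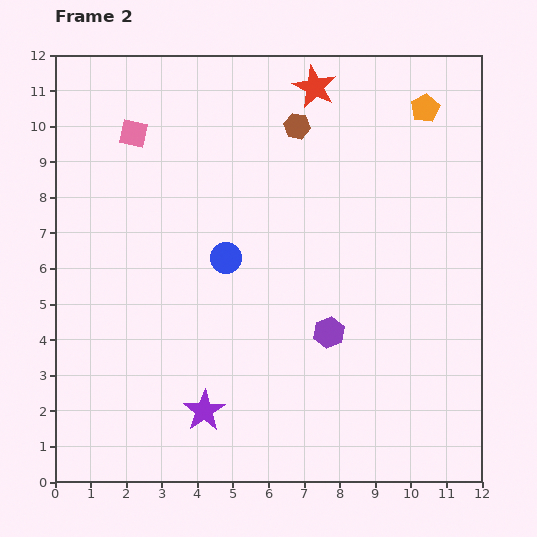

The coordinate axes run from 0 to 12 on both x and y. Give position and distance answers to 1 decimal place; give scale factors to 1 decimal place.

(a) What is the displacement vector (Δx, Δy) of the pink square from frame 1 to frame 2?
(-1.5, 3.1)

The pink square was at (3.7, 6.7) in frame 1 and (2.2, 9.8) in frame 2.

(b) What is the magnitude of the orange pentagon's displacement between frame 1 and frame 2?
3.6

The orange pentagon moved from (9.2, 7.1) to (10.4, 10.5), a distance of √(1.2² + 3.4²) ≈ 3.6.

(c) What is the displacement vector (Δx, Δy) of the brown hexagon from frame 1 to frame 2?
(-1.2, 1.0)

The brown hexagon was at (8.0, 9.0) in frame 1 and (6.8, 10.0) in frame 2.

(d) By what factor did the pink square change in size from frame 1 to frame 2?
0.8×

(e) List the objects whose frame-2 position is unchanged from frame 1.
the purple hexagon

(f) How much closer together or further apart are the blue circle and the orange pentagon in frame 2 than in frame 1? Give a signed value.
+4.2

Distance in frame 1: 2.8. Distance in frame 2: 7.0.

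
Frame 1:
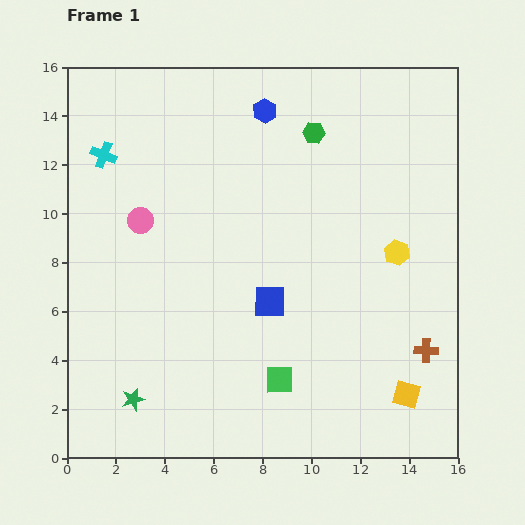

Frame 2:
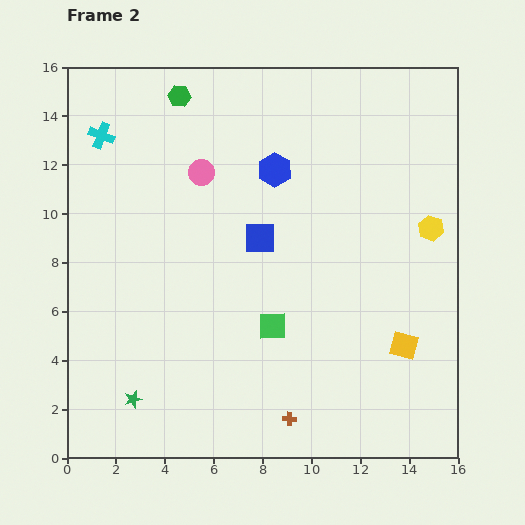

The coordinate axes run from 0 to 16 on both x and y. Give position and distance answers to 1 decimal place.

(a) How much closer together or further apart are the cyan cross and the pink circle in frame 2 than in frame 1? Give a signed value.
+1.3

Distance in frame 1: 3.1. Distance in frame 2: 4.4.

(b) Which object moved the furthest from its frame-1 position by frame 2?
the brown cross

(moved 6.3; next 5.7)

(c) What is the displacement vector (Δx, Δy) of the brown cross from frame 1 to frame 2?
(-5.6, -2.8)

The brown cross was at (14.7, 4.4) in frame 1 and (9.1, 1.6) in frame 2.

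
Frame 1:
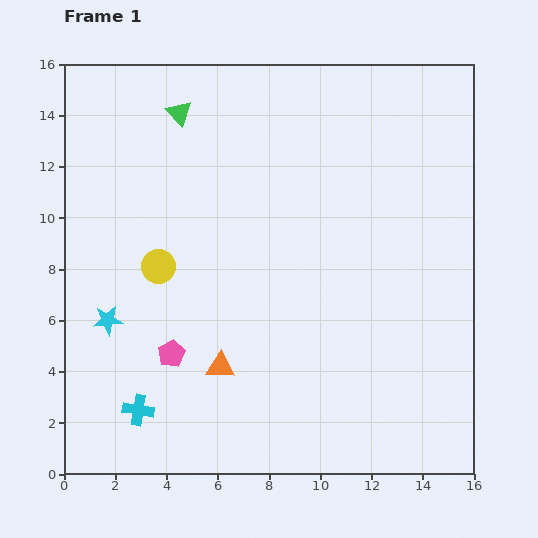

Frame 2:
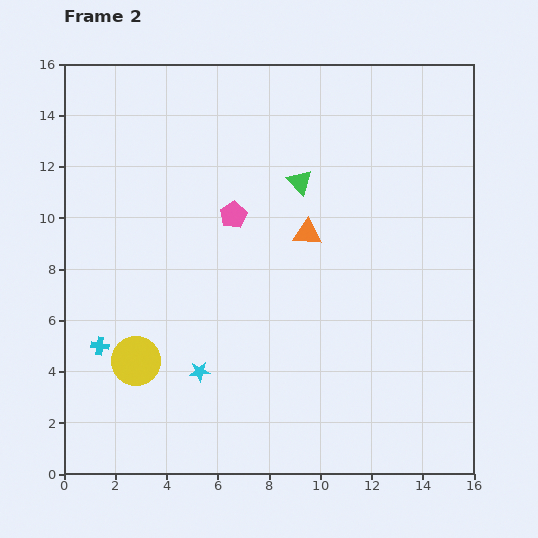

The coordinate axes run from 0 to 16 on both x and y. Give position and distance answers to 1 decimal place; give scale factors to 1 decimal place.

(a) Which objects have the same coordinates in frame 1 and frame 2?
none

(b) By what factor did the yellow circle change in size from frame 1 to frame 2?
1.5×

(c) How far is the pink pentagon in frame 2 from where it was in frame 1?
5.9

The pink pentagon moved from (4.2, 4.7) to (6.6, 10.1), a distance of √(2.4² + 5.4²) ≈ 5.9.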